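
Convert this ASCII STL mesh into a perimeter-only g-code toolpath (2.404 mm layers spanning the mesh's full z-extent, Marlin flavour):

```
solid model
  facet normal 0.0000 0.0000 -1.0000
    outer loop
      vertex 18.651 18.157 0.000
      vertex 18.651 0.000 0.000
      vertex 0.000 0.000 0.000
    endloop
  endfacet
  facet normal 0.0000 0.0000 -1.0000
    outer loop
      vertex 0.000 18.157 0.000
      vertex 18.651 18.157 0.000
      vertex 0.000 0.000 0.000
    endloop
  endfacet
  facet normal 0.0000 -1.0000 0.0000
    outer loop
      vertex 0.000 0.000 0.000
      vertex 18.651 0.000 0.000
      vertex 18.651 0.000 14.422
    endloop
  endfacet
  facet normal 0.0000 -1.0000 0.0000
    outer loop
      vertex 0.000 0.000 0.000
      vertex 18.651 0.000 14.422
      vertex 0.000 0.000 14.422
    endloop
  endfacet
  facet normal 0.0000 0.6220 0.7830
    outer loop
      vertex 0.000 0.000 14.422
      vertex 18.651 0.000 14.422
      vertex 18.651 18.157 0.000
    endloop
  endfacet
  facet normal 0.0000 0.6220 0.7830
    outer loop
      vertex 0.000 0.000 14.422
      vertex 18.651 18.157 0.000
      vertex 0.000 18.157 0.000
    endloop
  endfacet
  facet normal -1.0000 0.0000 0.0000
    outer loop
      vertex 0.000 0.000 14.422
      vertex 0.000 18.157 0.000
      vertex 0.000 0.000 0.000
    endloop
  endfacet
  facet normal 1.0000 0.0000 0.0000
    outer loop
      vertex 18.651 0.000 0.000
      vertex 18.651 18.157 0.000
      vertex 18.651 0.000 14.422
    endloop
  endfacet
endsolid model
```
; perimeter-only toolpath
G21 ; units = mm
G90 ; absolute positioning
G28 ; home
; layer 1
G0 Z2.404
G0 X0.000 Y0.000
G1 X18.651 Y0.000
G1 X18.651 Y15.131
G1 X0.000 Y15.131
G1 X0.000 Y0.000
; layer 2
G0 Z4.807
G0 X0.000 Y0.000
G1 X18.651 Y0.000
G1 X18.651 Y12.105
G1 X0.000 Y12.105
G1 X0.000 Y0.000
; layer 3
G0 Z7.211
G0 X0.000 Y0.000
G1 X18.651 Y0.000
G1 X18.651 Y9.079
G1 X0.000 Y9.079
G1 X0.000 Y0.000
; layer 4
G0 Z9.615
G0 X0.000 Y0.000
G1 X18.651 Y0.000
G1 X18.651 Y6.052
G1 X0.000 Y6.052
G1 X0.000 Y0.000
; layer 5
G0 Z12.018
G0 X0.000 Y0.000
G1 X18.651 Y0.000
G1 X18.651 Y3.026
G1 X0.000 Y3.026
G1 X0.000 Y0.000
M2 ; end

The solid is a wedge (ramp): 18.7 × 18.2 mm base, rising to 14.4 mm along the y=0 edge and sloping linearly to z=0 at y=18.2. Slicing at Δz = 2.404 mm — 6 equal slices spanning the solid's height, so layer i sits at z = i·h/6 — gives 5 non-empty perimeters. Each is a 4-segment closed polygon; G0 lifts to the layer z and rapids to the start vertex, then G1 traces the edges. The cross-section shrinks linearly with z (the slice at the apex is degenerate and omitted).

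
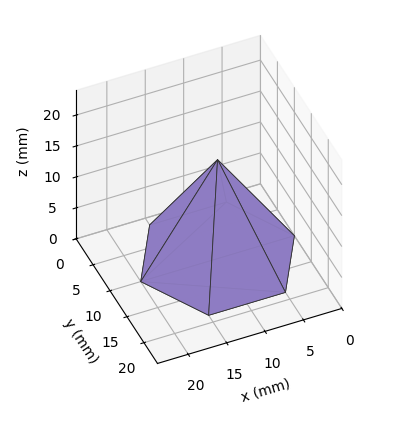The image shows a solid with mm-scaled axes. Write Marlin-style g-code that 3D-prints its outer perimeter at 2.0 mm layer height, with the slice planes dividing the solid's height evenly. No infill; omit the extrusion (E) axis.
Reading the render: the shape is a regular 6-sided pyramid, base circumscribed radius ≈ 10 mm, apex at z ≈ 16 mm (dimensions read to the nearest mm from the axis ticks). For the g-code, the solid's height is divided into equal slices at the stated Δz and each level perimeter traced with G1 moves after a G0 lift.

; perimeter-only toolpath
G21 ; units = mm
G90 ; absolute positioning
G28 ; home
; layer 1
G0 Z2.0
G0 X18.8 Y10.0
G1 X14.4 Y17.6
G1 X5.6 Y17.6
G1 X1.2 Y10.0
G1 X5.6 Y2.4
G1 X14.4 Y2.4
G1 X18.8 Y10.0
; layer 2
G0 Z4.0
G0 X17.5 Y10.0
G1 X13.8 Y16.5
G1 X6.2 Y16.5
G1 X2.5 Y10.0
G1 X6.2 Y3.5
G1 X13.8 Y3.5
G1 X17.5 Y10.0
; layer 3
G0 Z6.0
G0 X16.2 Y10.0
G1 X13.1 Y15.4
G1 X6.9 Y15.4
G1 X3.8 Y10.0
G1 X6.9 Y4.6
G1 X13.1 Y4.6
G1 X16.2 Y10.0
; layer 4
G0 Z8.0
G0 X15.0 Y10.0
G1 X12.5 Y14.3
G1 X7.5 Y14.3
G1 X5.0 Y10.0
G1 X7.5 Y5.7
G1 X12.5 Y5.7
G1 X15.0 Y10.0
; layer 5
G0 Z10.0
G0 X13.8 Y10.0
G1 X11.9 Y13.3
G1 X8.1 Y13.3
G1 X6.2 Y10.0
G1 X8.1 Y6.7
G1 X11.9 Y6.7
G1 X13.8 Y10.0
; layer 6
G0 Z12.0
G0 X12.5 Y10.0
G1 X11.2 Y12.2
G1 X8.8 Y12.2
G1 X7.5 Y10.0
G1 X8.8 Y7.8
G1 X11.2 Y7.8
G1 X12.5 Y10.0
; layer 7
G0 Z14.0
G0 X11.2 Y10.0
G1 X10.6 Y11.1
G1 X9.4 Y11.1
G1 X8.8 Y10.0
G1 X9.4 Y8.9
G1 X10.6 Y8.9
G1 X11.2 Y10.0
M2 ; end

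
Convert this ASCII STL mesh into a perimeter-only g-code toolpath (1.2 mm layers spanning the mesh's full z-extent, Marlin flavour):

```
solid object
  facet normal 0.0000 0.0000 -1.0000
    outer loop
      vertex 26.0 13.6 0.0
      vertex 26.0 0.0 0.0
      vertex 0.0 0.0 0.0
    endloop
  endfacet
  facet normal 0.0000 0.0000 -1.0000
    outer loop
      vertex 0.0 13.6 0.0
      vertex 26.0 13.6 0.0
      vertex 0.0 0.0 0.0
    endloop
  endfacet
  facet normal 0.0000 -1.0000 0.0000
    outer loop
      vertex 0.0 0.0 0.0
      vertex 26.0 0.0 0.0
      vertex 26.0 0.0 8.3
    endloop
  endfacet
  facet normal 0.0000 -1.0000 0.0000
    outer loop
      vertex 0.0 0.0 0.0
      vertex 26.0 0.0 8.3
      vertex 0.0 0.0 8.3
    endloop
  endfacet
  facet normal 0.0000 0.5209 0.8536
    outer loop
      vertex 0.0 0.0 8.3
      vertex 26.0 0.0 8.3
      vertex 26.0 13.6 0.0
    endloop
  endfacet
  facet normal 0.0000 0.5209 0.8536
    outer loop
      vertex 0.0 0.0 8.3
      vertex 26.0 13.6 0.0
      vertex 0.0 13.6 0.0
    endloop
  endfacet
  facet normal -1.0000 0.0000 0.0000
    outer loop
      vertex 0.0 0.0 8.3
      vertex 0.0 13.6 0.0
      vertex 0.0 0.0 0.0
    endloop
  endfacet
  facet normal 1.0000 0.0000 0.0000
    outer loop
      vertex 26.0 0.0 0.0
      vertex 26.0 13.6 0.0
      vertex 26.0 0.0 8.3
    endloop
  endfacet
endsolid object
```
; perimeter-only toolpath
G21 ; units = mm
G90 ; absolute positioning
G28 ; home
; layer 1
G0 Z1.2
G0 X0.0 Y0.0
G1 X26.0 Y0.0
G1 X26.0 Y11.7
G1 X0.0 Y11.7
G1 X0.0 Y0.0
; layer 2
G0 Z2.4
G0 X0.0 Y0.0
G1 X26.0 Y0.0
G1 X26.0 Y9.7
G1 X0.0 Y9.7
G1 X0.0 Y0.0
; layer 3
G0 Z3.6
G0 X0.0 Y0.0
G1 X26.0 Y0.0
G1 X26.0 Y7.8
G1 X0.0 Y7.8
G1 X0.0 Y0.0
; layer 4
G0 Z4.7
G0 X0.0 Y0.0
G1 X26.0 Y0.0
G1 X26.0 Y5.8
G1 X0.0 Y5.8
G1 X0.0 Y0.0
; layer 5
G0 Z5.9
G0 X0.0 Y0.0
G1 X26.0 Y0.0
G1 X26.0 Y3.9
G1 X0.0 Y3.9
G1 X0.0 Y0.0
; layer 6
G0 Z7.1
G0 X0.0 Y0.0
G1 X26.0 Y0.0
G1 X26.0 Y1.9
G1 X0.0 Y1.9
G1 X0.0 Y0.0
M2 ; end

The solid is a wedge (ramp): 26 × 13.6 mm base, rising to 8.3 mm along the y=0 edge and sloping linearly to z=0 at y=13.6. Slicing at Δz = 1.2 mm — 7 equal slices spanning the solid's height, so layer i sits at z = i·h/7 — gives 6 non-empty perimeters. Each is a 4-segment closed polygon; G0 lifts to the layer z and rapids to the start vertex, then G1 traces the edges. The cross-section shrinks linearly with z (the slice at the apex is degenerate and omitted).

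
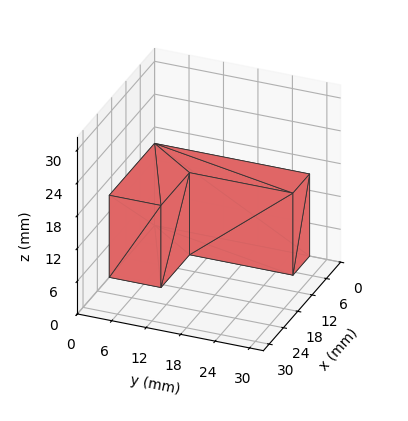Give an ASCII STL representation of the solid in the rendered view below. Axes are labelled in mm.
Reading the render: the shape is an L-shaped prism: outer 19 × 27 mm, arm thicknesses ≈ 9 mm (horizontal) and 7 mm (vertical), extruded 15 mm in z (dimensions read to the nearest mm from the axis ticks). For the STL, each face is triangulated and given an outward normal.

solid part
  facet normal 0.0000 0.0000 -1.0000
    outer loop
      vertex 19.000 9.000 0.000
      vertex 19.000 0.000 0.000
      vertex 0.000 0.000 0.000
    endloop
  endfacet
  facet normal 0.0000 0.0000 -1.0000
    outer loop
      vertex 7.000 9.000 0.000
      vertex 19.000 9.000 0.000
      vertex 0.000 0.000 0.000
    endloop
  endfacet
  facet normal 0.0000 0.0000 -1.0000
    outer loop
      vertex 7.000 27.000 0.000
      vertex 7.000 9.000 0.000
      vertex 0.000 0.000 0.000
    endloop
  endfacet
  facet normal 0.0000 0.0000 -1.0000
    outer loop
      vertex 0.000 27.000 0.000
      vertex 7.000 27.000 0.000
      vertex 0.000 0.000 0.000
    endloop
  endfacet
  facet normal 0.0000 0.0000 1.0000
    outer loop
      vertex 0.000 0.000 15.000
      vertex 19.000 0.000 15.000
      vertex 19.000 9.000 15.000
    endloop
  endfacet
  facet normal 0.0000 0.0000 1.0000
    outer loop
      vertex 0.000 0.000 15.000
      vertex 19.000 9.000 15.000
      vertex 7.000 9.000 15.000
    endloop
  endfacet
  facet normal 0.0000 0.0000 1.0000
    outer loop
      vertex 0.000 0.000 15.000
      vertex 7.000 9.000 15.000
      vertex 7.000 27.000 15.000
    endloop
  endfacet
  facet normal 0.0000 0.0000 1.0000
    outer loop
      vertex 0.000 0.000 15.000
      vertex 7.000 27.000 15.000
      vertex 0.000 27.000 15.000
    endloop
  endfacet
  facet normal 0.0000 -1.0000 0.0000
    outer loop
      vertex 0.000 0.000 0.000
      vertex 19.000 0.000 0.000
      vertex 19.000 0.000 15.000
    endloop
  endfacet
  facet normal 0.0000 -1.0000 0.0000
    outer loop
      vertex 0.000 0.000 0.000
      vertex 19.000 0.000 15.000
      vertex 0.000 0.000 15.000
    endloop
  endfacet
  facet normal 1.0000 0.0000 0.0000
    outer loop
      vertex 19.000 0.000 0.000
      vertex 19.000 9.000 0.000
      vertex 19.000 9.000 15.000
    endloop
  endfacet
  facet normal 1.0000 0.0000 0.0000
    outer loop
      vertex 19.000 0.000 0.000
      vertex 19.000 9.000 15.000
      vertex 19.000 0.000 15.000
    endloop
  endfacet
  facet normal 0.0000 1.0000 0.0000
    outer loop
      vertex 19.000 9.000 0.000
      vertex 7.000 9.000 0.000
      vertex 7.000 9.000 15.000
    endloop
  endfacet
  facet normal 0.0000 1.0000 0.0000
    outer loop
      vertex 19.000 9.000 0.000
      vertex 7.000 9.000 15.000
      vertex 19.000 9.000 15.000
    endloop
  endfacet
  facet normal 1.0000 0.0000 0.0000
    outer loop
      vertex 7.000 9.000 0.000
      vertex 7.000 27.000 0.000
      vertex 7.000 27.000 15.000
    endloop
  endfacet
  facet normal 1.0000 0.0000 0.0000
    outer loop
      vertex 7.000 9.000 0.000
      vertex 7.000 27.000 15.000
      vertex 7.000 9.000 15.000
    endloop
  endfacet
  facet normal 0.0000 1.0000 0.0000
    outer loop
      vertex 7.000 27.000 0.000
      vertex 0.000 27.000 0.000
      vertex 0.000 27.000 15.000
    endloop
  endfacet
  facet normal 0.0000 1.0000 0.0000
    outer loop
      vertex 7.000 27.000 0.000
      vertex 0.000 27.000 15.000
      vertex 7.000 27.000 15.000
    endloop
  endfacet
  facet normal -1.0000 0.0000 0.0000
    outer loop
      vertex 0.000 27.000 0.000
      vertex 0.000 0.000 0.000
      vertex 0.000 0.000 15.000
    endloop
  endfacet
  facet normal -1.0000 0.0000 0.0000
    outer loop
      vertex 0.000 27.000 0.000
      vertex 0.000 0.000 15.000
      vertex 0.000 27.000 15.000
    endloop
  endfacet
endsolid part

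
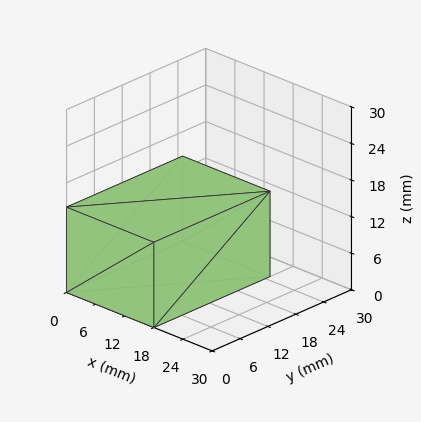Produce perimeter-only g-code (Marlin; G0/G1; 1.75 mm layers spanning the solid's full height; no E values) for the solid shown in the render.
Reading the render: the shape is a rectangular box, roughly 18 × 25 mm footprint and 14 mm tall (dimensions read to the nearest mm from the axis ticks). For the g-code, the solid's height is divided into equal slices at the stated Δz and each level perimeter traced with G1 moves after a G0 lift.

; perimeter-only toolpath
G21 ; units = mm
G90 ; absolute positioning
G28 ; home
; layer 1
G0 Z1.75
G0 X0.00 Y0.00
G1 X18.00 Y0.00
G1 X18.00 Y25.00
G1 X0.00 Y25.00
G1 X0.00 Y0.00
; layer 2
G0 Z3.50
G0 X0.00 Y0.00
G1 X18.00 Y0.00
G1 X18.00 Y25.00
G1 X0.00 Y25.00
G1 X0.00 Y0.00
; layer 3
G0 Z5.25
G0 X0.00 Y0.00
G1 X18.00 Y0.00
G1 X18.00 Y25.00
G1 X0.00 Y25.00
G1 X0.00 Y0.00
; layer 4
G0 Z7.00
G0 X0.00 Y0.00
G1 X18.00 Y0.00
G1 X18.00 Y25.00
G1 X0.00 Y25.00
G1 X0.00 Y0.00
; layer 5
G0 Z8.75
G0 X0.00 Y0.00
G1 X18.00 Y0.00
G1 X18.00 Y25.00
G1 X0.00 Y25.00
G1 X0.00 Y0.00
; layer 6
G0 Z10.50
G0 X0.00 Y0.00
G1 X18.00 Y0.00
G1 X18.00 Y25.00
G1 X0.00 Y25.00
G1 X0.00 Y0.00
; layer 7
G0 Z12.25
G0 X0.00 Y0.00
G1 X18.00 Y0.00
G1 X18.00 Y25.00
G1 X0.00 Y25.00
G1 X0.00 Y0.00
; layer 8
G0 Z14.00
G0 X0.00 Y0.00
G1 X18.00 Y0.00
G1 X18.00 Y25.00
G1 X0.00 Y25.00
G1 X0.00 Y0.00
M2 ; end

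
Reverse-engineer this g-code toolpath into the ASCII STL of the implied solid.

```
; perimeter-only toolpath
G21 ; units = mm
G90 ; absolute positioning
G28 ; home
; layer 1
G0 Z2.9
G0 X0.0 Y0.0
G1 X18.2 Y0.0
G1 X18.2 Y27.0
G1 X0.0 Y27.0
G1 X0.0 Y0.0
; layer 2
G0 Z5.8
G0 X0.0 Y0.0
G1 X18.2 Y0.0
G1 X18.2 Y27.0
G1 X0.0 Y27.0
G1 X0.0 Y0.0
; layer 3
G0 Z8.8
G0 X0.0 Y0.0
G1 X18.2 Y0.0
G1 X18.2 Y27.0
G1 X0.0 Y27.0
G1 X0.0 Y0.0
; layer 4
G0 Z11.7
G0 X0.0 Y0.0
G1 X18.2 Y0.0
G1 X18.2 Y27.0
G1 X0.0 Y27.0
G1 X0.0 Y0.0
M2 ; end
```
solid part
  facet normal 0.0000 0.0000 -1.0000
    outer loop
      vertex 18.2 27.0 0.0
      vertex 18.2 0.0 0.0
      vertex 0.0 0.0 0.0
    endloop
  endfacet
  facet normal 0.0000 0.0000 -1.0000
    outer loop
      vertex 0.0 27.0 0.0
      vertex 18.2 27.0 0.0
      vertex 0.0 0.0 0.0
    endloop
  endfacet
  facet normal 0.0000 0.0000 1.0000
    outer loop
      vertex 0.0 0.0 11.7
      vertex 18.2 0.0 11.7
      vertex 18.2 27.0 11.7
    endloop
  endfacet
  facet normal 0.0000 0.0000 1.0000
    outer loop
      vertex 0.0 0.0 11.7
      vertex 18.2 27.0 11.7
      vertex 0.0 27.0 11.7
    endloop
  endfacet
  facet normal 0.0000 -1.0000 0.0000
    outer loop
      vertex 0.0 0.0 0.0
      vertex 18.2 0.0 0.0
      vertex 18.2 0.0 11.7
    endloop
  endfacet
  facet normal 0.0000 -1.0000 0.0000
    outer loop
      vertex 0.0 0.0 0.0
      vertex 18.2 0.0 11.7
      vertex 0.0 0.0 11.7
    endloop
  endfacet
  facet normal 0.0000 1.0000 0.0000
    outer loop
      vertex 18.2 27.0 11.7
      vertex 18.2 27.0 0.0
      vertex 0.0 27.0 0.0
    endloop
  endfacet
  facet normal 0.0000 1.0000 0.0000
    outer loop
      vertex 0.0 27.0 11.7
      vertex 18.2 27.0 11.7
      vertex 0.0 27.0 0.0
    endloop
  endfacet
  facet normal -1.0000 0.0000 0.0000
    outer loop
      vertex 0.0 27.0 11.7
      vertex 0.0 27.0 0.0
      vertex 0.0 0.0 0.0
    endloop
  endfacet
  facet normal -1.0000 0.0000 0.0000
    outer loop
      vertex 0.0 0.0 11.7
      vertex 0.0 27.0 11.7
      vertex 0.0 0.0 0.0
    endloop
  endfacet
  facet normal 1.0000 0.0000 0.0000
    outer loop
      vertex 18.2 0.0 0.0
      vertex 18.2 27.0 0.0
      vertex 18.2 27.0 11.7
    endloop
  endfacet
  facet normal 1.0000 0.0000 0.0000
    outer loop
      vertex 18.2 0.0 0.0
      vertex 18.2 27.0 11.7
      vertex 18.2 0.0 11.7
    endloop
  endfacet
endsolid part

The G0 Z moves step by Δz≈2.9 mm. Every layer's G1 loop is the same polygon, so the solid is a straight extrusion of it from z=0 to z≈11.7. Closing with flat bottom and top caps and triangulating gives 12 facets — a rectangular box, roughly 18.2 × 27 mm footprint and 11.7 mm tall.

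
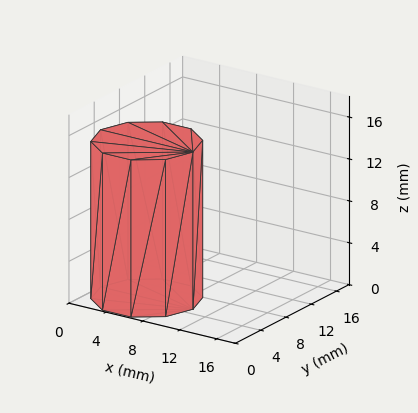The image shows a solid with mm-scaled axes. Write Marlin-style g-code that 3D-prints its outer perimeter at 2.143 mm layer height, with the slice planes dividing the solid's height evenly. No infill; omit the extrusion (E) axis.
Reading the render: the shape is a regular 10-sided prism (a cylinder approximated with 10 flat sides), circumscribed radius ≈ 5 mm, height ≈ 15 mm (dimensions read to the nearest mm from the axis ticks). For the g-code, the solid's height is divided into equal slices at the stated Δz and each level perimeter traced with G1 moves after a G0 lift.

; perimeter-only toolpath
G21 ; units = mm
G90 ; absolute positioning
G28 ; home
; layer 1
G0 Z2.143
G0 X10.000 Y5.000
G1 X9.045 Y7.939
G1 X6.545 Y9.755
G1 X3.455 Y9.755
G1 X0.955 Y7.939
G1 X0.000 Y5.000
G1 X0.955 Y2.061
G1 X3.455 Y0.245
G1 X6.545 Y0.245
G1 X9.045 Y2.061
G1 X10.000 Y5.000
; layer 2
G0 Z4.286
G0 X10.000 Y5.000
G1 X9.045 Y7.939
G1 X6.545 Y9.755
G1 X3.455 Y9.755
G1 X0.955 Y7.939
G1 X0.000 Y5.000
G1 X0.955 Y2.061
G1 X3.455 Y0.245
G1 X6.545 Y0.245
G1 X9.045 Y2.061
G1 X10.000 Y5.000
; layer 3
G0 Z6.429
G0 X10.000 Y5.000
G1 X9.045 Y7.939
G1 X6.545 Y9.755
G1 X3.455 Y9.755
G1 X0.955 Y7.939
G1 X0.000 Y5.000
G1 X0.955 Y2.061
G1 X3.455 Y0.245
G1 X6.545 Y0.245
G1 X9.045 Y2.061
G1 X10.000 Y5.000
; layer 4
G0 Z8.571
G0 X10.000 Y5.000
G1 X9.045 Y7.939
G1 X6.545 Y9.755
G1 X3.455 Y9.755
G1 X0.955 Y7.939
G1 X0.000 Y5.000
G1 X0.955 Y2.061
G1 X3.455 Y0.245
G1 X6.545 Y0.245
G1 X9.045 Y2.061
G1 X10.000 Y5.000
; layer 5
G0 Z10.714
G0 X10.000 Y5.000
G1 X9.045 Y7.939
G1 X6.545 Y9.755
G1 X3.455 Y9.755
G1 X0.955 Y7.939
G1 X0.000 Y5.000
G1 X0.955 Y2.061
G1 X3.455 Y0.245
G1 X6.545 Y0.245
G1 X9.045 Y2.061
G1 X10.000 Y5.000
; layer 6
G0 Z12.857
G0 X10.000 Y5.000
G1 X9.045 Y7.939
G1 X6.545 Y9.755
G1 X3.455 Y9.755
G1 X0.955 Y7.939
G1 X0.000 Y5.000
G1 X0.955 Y2.061
G1 X3.455 Y0.245
G1 X6.545 Y0.245
G1 X9.045 Y2.061
G1 X10.000 Y5.000
; layer 7
G0 Z15.000
G0 X10.000 Y5.000
G1 X9.045 Y7.939
G1 X6.545 Y9.755
G1 X3.455 Y9.755
G1 X0.955 Y7.939
G1 X0.000 Y5.000
G1 X0.955 Y2.061
G1 X3.455 Y0.245
G1 X6.545 Y0.245
G1 X9.045 Y2.061
G1 X10.000 Y5.000
M2 ; end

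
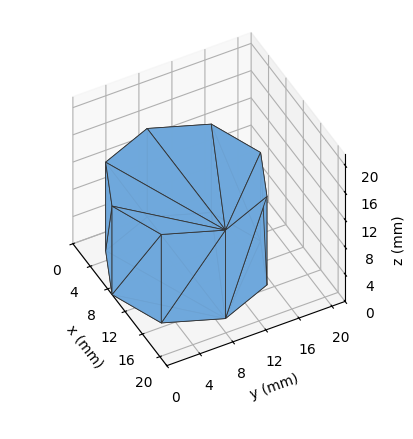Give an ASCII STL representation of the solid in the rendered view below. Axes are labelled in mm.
Reading the render: the shape is a regular 8-sided prism (a cylinder approximated with 8 flat sides), circumscribed radius ≈ 9 mm, height ≈ 13 mm (dimensions read to the nearest mm from the axis ticks). For the STL, each face is triangulated and given an outward normal.

solid part
  facet normal 0.0000 0.0000 -1.0000
    outer loop
      vertex 9.0 18.0 0.0
      vertex 15.4 15.4 0.0
      vertex 18.0 9.0 0.0
    endloop
  endfacet
  facet normal 0.0000 0.0000 -1.0000
    outer loop
      vertex 2.6 15.4 0.0
      vertex 9.0 18.0 0.0
      vertex 18.0 9.0 0.0
    endloop
  endfacet
  facet normal 0.0000 0.0000 -1.0000
    outer loop
      vertex 0.0 9.0 0.0
      vertex 2.6 15.4 0.0
      vertex 18.0 9.0 0.0
    endloop
  endfacet
  facet normal 0.0000 0.0000 -1.0000
    outer loop
      vertex 2.6 2.6 0.0
      vertex 0.0 9.0 0.0
      vertex 18.0 9.0 0.0
    endloop
  endfacet
  facet normal 0.0000 0.0000 -1.0000
    outer loop
      vertex 9.0 0.0 0.0
      vertex 2.6 2.6 0.0
      vertex 18.0 9.0 0.0
    endloop
  endfacet
  facet normal 0.0000 0.0000 -1.0000
    outer loop
      vertex 15.4 2.6 0.0
      vertex 9.0 0.0 0.0
      vertex 18.0 9.0 0.0
    endloop
  endfacet
  facet normal 0.0000 0.0000 1.0000
    outer loop
      vertex 18.0 9.0 13.0
      vertex 15.4 15.4 13.0
      vertex 9.0 18.0 13.0
    endloop
  endfacet
  facet normal 0.0000 0.0000 1.0000
    outer loop
      vertex 18.0 9.0 13.0
      vertex 9.0 18.0 13.0
      vertex 2.6 15.4 13.0
    endloop
  endfacet
  facet normal 0.0000 0.0000 1.0000
    outer loop
      vertex 18.0 9.0 13.0
      vertex 2.6 15.4 13.0
      vertex 0.0 9.0 13.0
    endloop
  endfacet
  facet normal 0.0000 0.0000 1.0000
    outer loop
      vertex 18.0 9.0 13.0
      vertex 0.0 9.0 13.0
      vertex 2.6 2.6 13.0
    endloop
  endfacet
  facet normal 0.0000 0.0000 1.0000
    outer loop
      vertex 18.0 9.0 13.0
      vertex 2.6 2.6 13.0
      vertex 9.0 0.0 13.0
    endloop
  endfacet
  facet normal 0.0000 0.0000 1.0000
    outer loop
      vertex 18.0 9.0 13.0
      vertex 9.0 0.0 13.0
      vertex 15.4 2.6 13.0
    endloop
  endfacet
  facet normal 0.9265 0.3764 0.0000
    outer loop
      vertex 18.0 9.0 0.0
      vertex 15.4 15.4 0.0
      vertex 15.4 15.4 13.0
    endloop
  endfacet
  facet normal 0.9265 0.3764 0.0000
    outer loop
      vertex 18.0 9.0 0.0
      vertex 15.4 15.4 13.0
      vertex 18.0 9.0 13.0
    endloop
  endfacet
  facet normal 0.3764 0.9265 0.0000
    outer loop
      vertex 15.4 15.4 0.0
      vertex 9.0 18.0 0.0
      vertex 9.0 18.0 13.0
    endloop
  endfacet
  facet normal 0.3764 0.9265 0.0000
    outer loop
      vertex 15.4 15.4 0.0
      vertex 9.0 18.0 13.0
      vertex 15.4 15.4 13.0
    endloop
  endfacet
  facet normal -0.3764 0.9265 0.0000
    outer loop
      vertex 9.0 18.0 0.0
      vertex 2.6 15.4 0.0
      vertex 2.6 15.4 13.0
    endloop
  endfacet
  facet normal -0.3764 0.9265 0.0000
    outer loop
      vertex 9.0 18.0 0.0
      vertex 2.6 15.4 13.0
      vertex 9.0 18.0 13.0
    endloop
  endfacet
  facet normal -0.9265 0.3764 0.0000
    outer loop
      vertex 2.6 15.4 0.0
      vertex 0.0 9.0 0.0
      vertex 0.0 9.0 13.0
    endloop
  endfacet
  facet normal -0.9265 0.3764 0.0000
    outer loop
      vertex 2.6 15.4 0.0
      vertex 0.0 9.0 13.0
      vertex 2.6 15.4 13.0
    endloop
  endfacet
  facet normal -0.9265 -0.3764 0.0000
    outer loop
      vertex 0.0 9.0 0.0
      vertex 2.6 2.6 0.0
      vertex 2.6 2.6 13.0
    endloop
  endfacet
  facet normal -0.9265 -0.3764 0.0000
    outer loop
      vertex 0.0 9.0 0.0
      vertex 2.6 2.6 13.0
      vertex 0.0 9.0 13.0
    endloop
  endfacet
  facet normal -0.3764 -0.9265 0.0000
    outer loop
      vertex 2.6 2.6 0.0
      vertex 9.0 0.0 0.0
      vertex 9.0 0.0 13.0
    endloop
  endfacet
  facet normal -0.3764 -0.9265 0.0000
    outer loop
      vertex 2.6 2.6 0.0
      vertex 9.0 0.0 13.0
      vertex 2.6 2.6 13.0
    endloop
  endfacet
  facet normal 0.3764 -0.9265 0.0000
    outer loop
      vertex 9.0 0.0 0.0
      vertex 15.4 2.6 0.0
      vertex 15.4 2.6 13.0
    endloop
  endfacet
  facet normal 0.3764 -0.9265 0.0000
    outer loop
      vertex 9.0 0.0 0.0
      vertex 15.4 2.6 13.0
      vertex 9.0 0.0 13.0
    endloop
  endfacet
  facet normal 0.9265 -0.3764 0.0000
    outer loop
      vertex 15.4 2.6 0.0
      vertex 18.0 9.0 0.0
      vertex 18.0 9.0 13.0
    endloop
  endfacet
  facet normal 0.9265 -0.3764 0.0000
    outer loop
      vertex 15.4 2.6 0.0
      vertex 18.0 9.0 13.0
      vertex 15.4 2.6 13.0
    endloop
  endfacet
endsolid part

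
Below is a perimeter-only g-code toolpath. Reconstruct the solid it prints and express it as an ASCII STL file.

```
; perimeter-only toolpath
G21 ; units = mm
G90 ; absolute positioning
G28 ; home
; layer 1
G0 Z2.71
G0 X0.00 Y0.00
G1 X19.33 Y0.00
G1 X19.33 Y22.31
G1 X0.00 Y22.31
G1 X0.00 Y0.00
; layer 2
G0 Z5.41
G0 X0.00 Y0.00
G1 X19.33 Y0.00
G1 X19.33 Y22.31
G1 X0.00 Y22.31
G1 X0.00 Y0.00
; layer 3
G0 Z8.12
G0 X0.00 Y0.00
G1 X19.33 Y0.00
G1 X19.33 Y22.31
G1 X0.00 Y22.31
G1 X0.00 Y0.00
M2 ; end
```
solid part
  facet normal 0.0000 0.0000 -1.0000
    outer loop
      vertex 19.33 22.31 0.00
      vertex 19.33 0.00 0.00
      vertex 0.00 0.00 0.00
    endloop
  endfacet
  facet normal 0.0000 0.0000 -1.0000
    outer loop
      vertex 0.00 22.31 0.00
      vertex 19.33 22.31 0.00
      vertex 0.00 0.00 0.00
    endloop
  endfacet
  facet normal 0.0000 0.0000 1.0000
    outer loop
      vertex 0.00 0.00 8.12
      vertex 19.33 0.00 8.12
      vertex 19.33 22.31 8.12
    endloop
  endfacet
  facet normal 0.0000 0.0000 1.0000
    outer loop
      vertex 0.00 0.00 8.12
      vertex 19.33 22.31 8.12
      vertex 0.00 22.31 8.12
    endloop
  endfacet
  facet normal 0.0000 -1.0000 0.0000
    outer loop
      vertex 0.00 0.00 0.00
      vertex 19.33 0.00 0.00
      vertex 19.33 0.00 8.12
    endloop
  endfacet
  facet normal 0.0000 -1.0000 0.0000
    outer loop
      vertex 0.00 0.00 0.00
      vertex 19.33 0.00 8.12
      vertex 0.00 0.00 8.12
    endloop
  endfacet
  facet normal 0.0000 1.0000 0.0000
    outer loop
      vertex 19.33 22.31 8.12
      vertex 19.33 22.31 0.00
      vertex 0.00 22.31 0.00
    endloop
  endfacet
  facet normal 0.0000 1.0000 0.0000
    outer loop
      vertex 0.00 22.31 8.12
      vertex 19.33 22.31 8.12
      vertex 0.00 22.31 0.00
    endloop
  endfacet
  facet normal -1.0000 0.0000 0.0000
    outer loop
      vertex 0.00 22.31 8.12
      vertex 0.00 22.31 0.00
      vertex 0.00 0.00 0.00
    endloop
  endfacet
  facet normal -1.0000 0.0000 0.0000
    outer loop
      vertex 0.00 0.00 8.12
      vertex 0.00 22.31 8.12
      vertex 0.00 0.00 0.00
    endloop
  endfacet
  facet normal 1.0000 0.0000 0.0000
    outer loop
      vertex 19.33 0.00 0.00
      vertex 19.33 22.31 0.00
      vertex 19.33 22.31 8.12
    endloop
  endfacet
  facet normal 1.0000 0.0000 0.0000
    outer loop
      vertex 19.33 0.00 0.00
      vertex 19.33 22.31 8.12
      vertex 19.33 0.00 8.12
    endloop
  endfacet
endsolid part

The G0 Z moves step by Δz≈2.71 mm. Every layer's G1 loop is the same polygon, so the solid is a straight extrusion of it from z=0 to z≈8.12. Closing with flat bottom and top caps and triangulating gives 12 facets — a rectangular box, roughly 19.3 × 22.3 mm footprint and 8.12 mm tall.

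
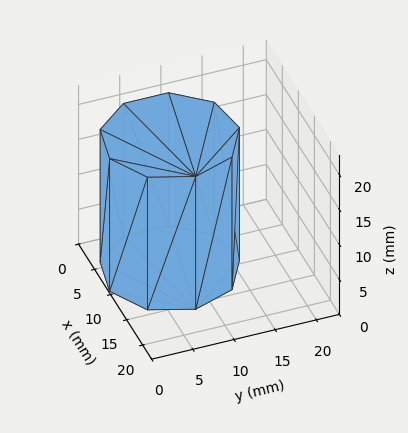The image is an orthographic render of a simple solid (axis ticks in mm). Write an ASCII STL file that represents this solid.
Reading the render: the shape is a regular 9-sided prism (a cylinder approximated with 9 flat sides), circumscribed radius ≈ 8 mm, height ≈ 19 mm (dimensions read to the nearest mm from the axis ticks). For the STL, each face is triangulated and given an outward normal.

solid part
  facet normal 0.0000 0.0000 -1.0000
    outer loop
      vertex 9.39 15.88 0.00
      vertex 14.13 13.14 0.00
      vertex 16.00 8.00 0.00
    endloop
  endfacet
  facet normal 0.0000 0.0000 -1.0000
    outer loop
      vertex 4.00 14.93 0.00
      vertex 9.39 15.88 0.00
      vertex 16.00 8.00 0.00
    endloop
  endfacet
  facet normal 0.0000 0.0000 -1.0000
    outer loop
      vertex 0.48 10.74 0.00
      vertex 4.00 14.93 0.00
      vertex 16.00 8.00 0.00
    endloop
  endfacet
  facet normal 0.0000 0.0000 -1.0000
    outer loop
      vertex 0.48 5.26 0.00
      vertex 0.48 10.74 0.00
      vertex 16.00 8.00 0.00
    endloop
  endfacet
  facet normal 0.0000 0.0000 -1.0000
    outer loop
      vertex 4.00 1.07 0.00
      vertex 0.48 5.26 0.00
      vertex 16.00 8.00 0.00
    endloop
  endfacet
  facet normal 0.0000 0.0000 -1.0000
    outer loop
      vertex 9.39 0.12 0.00
      vertex 4.00 1.07 0.00
      vertex 16.00 8.00 0.00
    endloop
  endfacet
  facet normal 0.0000 0.0000 -1.0000
    outer loop
      vertex 14.13 2.86 0.00
      vertex 9.39 0.12 0.00
      vertex 16.00 8.00 0.00
    endloop
  endfacet
  facet normal 0.0000 0.0000 1.0000
    outer loop
      vertex 16.00 8.00 19.00
      vertex 14.13 13.14 19.00
      vertex 9.39 15.88 19.00
    endloop
  endfacet
  facet normal 0.0000 0.0000 1.0000
    outer loop
      vertex 16.00 8.00 19.00
      vertex 9.39 15.88 19.00
      vertex 4.00 14.93 19.00
    endloop
  endfacet
  facet normal 0.0000 0.0000 1.0000
    outer loop
      vertex 16.00 8.00 19.00
      vertex 4.00 14.93 19.00
      vertex 0.48 10.74 19.00
    endloop
  endfacet
  facet normal 0.0000 0.0000 1.0000
    outer loop
      vertex 16.00 8.00 19.00
      vertex 0.48 10.74 19.00
      vertex 0.48 5.26 19.00
    endloop
  endfacet
  facet normal 0.0000 0.0000 1.0000
    outer loop
      vertex 16.00 8.00 19.00
      vertex 0.48 5.26 19.00
      vertex 4.00 1.07 19.00
    endloop
  endfacet
  facet normal 0.0000 0.0000 1.0000
    outer loop
      vertex 16.00 8.00 19.00
      vertex 4.00 1.07 19.00
      vertex 9.39 0.12 19.00
    endloop
  endfacet
  facet normal 0.0000 0.0000 1.0000
    outer loop
      vertex 16.00 8.00 19.00
      vertex 9.39 0.12 19.00
      vertex 14.13 2.86 19.00
    endloop
  endfacet
  facet normal 0.9397 0.3419 0.0000
    outer loop
      vertex 16.00 8.00 0.00
      vertex 14.13 13.14 0.00
      vertex 14.13 13.14 19.00
    endloop
  endfacet
  facet normal 0.9397 0.3419 0.0000
    outer loop
      vertex 16.00 8.00 0.00
      vertex 14.13 13.14 19.00
      vertex 16.00 8.00 19.00
    endloop
  endfacet
  facet normal 0.5005 0.8658 0.0000
    outer loop
      vertex 14.13 13.14 0.00
      vertex 9.39 15.88 0.00
      vertex 9.39 15.88 19.00
    endloop
  endfacet
  facet normal 0.5005 0.8658 0.0000
    outer loop
      vertex 14.13 13.14 0.00
      vertex 9.39 15.88 19.00
      vertex 14.13 13.14 19.00
    endloop
  endfacet
  facet normal -0.1736 0.9848 0.0000
    outer loop
      vertex 9.39 15.88 0.00
      vertex 4.00 14.93 0.00
      vertex 4.00 14.93 19.00
    endloop
  endfacet
  facet normal -0.1736 0.9848 0.0000
    outer loop
      vertex 9.39 15.88 0.00
      vertex 4.00 14.93 19.00
      vertex 9.39 15.88 19.00
    endloop
  endfacet
  facet normal -0.7657 0.6432 0.0000
    outer loop
      vertex 4.00 14.93 0.00
      vertex 0.48 10.74 0.00
      vertex 0.48 10.74 19.00
    endloop
  endfacet
  facet normal -0.7657 0.6432 0.0000
    outer loop
      vertex 4.00 14.93 0.00
      vertex 0.48 10.74 19.00
      vertex 4.00 14.93 19.00
    endloop
  endfacet
  facet normal -1.0000 0.0000 0.0000
    outer loop
      vertex 0.48 10.74 0.00
      vertex 0.48 5.26 0.00
      vertex 0.48 5.26 19.00
    endloop
  endfacet
  facet normal -1.0000 0.0000 0.0000
    outer loop
      vertex 0.48 10.74 0.00
      vertex 0.48 5.26 19.00
      vertex 0.48 10.74 19.00
    endloop
  endfacet
  facet normal -0.7657 -0.6432 0.0000
    outer loop
      vertex 0.48 5.26 0.00
      vertex 4.00 1.07 0.00
      vertex 4.00 1.07 19.00
    endloop
  endfacet
  facet normal -0.7657 -0.6432 0.0000
    outer loop
      vertex 0.48 5.26 0.00
      vertex 4.00 1.07 19.00
      vertex 0.48 5.26 19.00
    endloop
  endfacet
  facet normal -0.1736 -0.9848 0.0000
    outer loop
      vertex 4.00 1.07 0.00
      vertex 9.39 0.12 0.00
      vertex 9.39 0.12 19.00
    endloop
  endfacet
  facet normal -0.1736 -0.9848 0.0000
    outer loop
      vertex 4.00 1.07 0.00
      vertex 9.39 0.12 19.00
      vertex 4.00 1.07 19.00
    endloop
  endfacet
  facet normal 0.5005 -0.8658 0.0000
    outer loop
      vertex 9.39 0.12 0.00
      vertex 14.13 2.86 0.00
      vertex 14.13 2.86 19.00
    endloop
  endfacet
  facet normal 0.5005 -0.8658 0.0000
    outer loop
      vertex 9.39 0.12 0.00
      vertex 14.13 2.86 19.00
      vertex 9.39 0.12 19.00
    endloop
  endfacet
  facet normal 0.9397 -0.3419 0.0000
    outer loop
      vertex 14.13 2.86 0.00
      vertex 16.00 8.00 0.00
      vertex 16.00 8.00 19.00
    endloop
  endfacet
  facet normal 0.9397 -0.3419 0.0000
    outer loop
      vertex 14.13 2.86 0.00
      vertex 16.00 8.00 19.00
      vertex 14.13 2.86 19.00
    endloop
  endfacet
endsolid part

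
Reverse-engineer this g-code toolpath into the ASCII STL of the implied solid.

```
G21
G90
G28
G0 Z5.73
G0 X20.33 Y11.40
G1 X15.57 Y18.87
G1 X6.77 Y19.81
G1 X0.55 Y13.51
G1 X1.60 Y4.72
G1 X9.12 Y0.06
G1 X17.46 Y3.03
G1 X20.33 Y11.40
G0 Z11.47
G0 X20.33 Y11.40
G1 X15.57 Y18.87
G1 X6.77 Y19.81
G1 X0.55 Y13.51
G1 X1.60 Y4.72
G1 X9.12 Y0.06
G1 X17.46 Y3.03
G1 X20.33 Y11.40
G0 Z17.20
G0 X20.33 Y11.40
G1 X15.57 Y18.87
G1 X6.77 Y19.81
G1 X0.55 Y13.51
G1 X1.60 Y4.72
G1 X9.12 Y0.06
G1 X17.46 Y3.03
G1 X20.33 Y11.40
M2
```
solid part
  facet normal 0.0000 0.0000 -1.0000
    outer loop
      vertex 6.77 19.81 0.00
      vertex 15.57 18.87 0.00
      vertex 20.33 11.40 0.00
    endloop
  endfacet
  facet normal 0.0000 0.0000 -1.0000
    outer loop
      vertex 0.55 13.51 0.00
      vertex 6.77 19.81 0.00
      vertex 20.33 11.40 0.00
    endloop
  endfacet
  facet normal 0.0000 0.0000 -1.0000
    outer loop
      vertex 1.60 4.72 0.00
      vertex 0.55 13.51 0.00
      vertex 20.33 11.40 0.00
    endloop
  endfacet
  facet normal 0.0000 0.0000 -1.0000
    outer loop
      vertex 9.12 0.06 0.00
      vertex 1.60 4.72 0.00
      vertex 20.33 11.40 0.00
    endloop
  endfacet
  facet normal 0.0000 0.0000 -1.0000
    outer loop
      vertex 17.46 3.03 0.00
      vertex 9.12 0.06 0.00
      vertex 20.33 11.40 0.00
    endloop
  endfacet
  facet normal 0.0000 0.0000 1.0000
    outer loop
      vertex 20.33 11.40 17.20
      vertex 15.57 18.87 17.20
      vertex 6.77 19.81 17.20
    endloop
  endfacet
  facet normal 0.0000 0.0000 1.0000
    outer loop
      vertex 20.33 11.40 17.20
      vertex 6.77 19.81 17.20
      vertex 0.55 13.51 17.20
    endloop
  endfacet
  facet normal 0.0000 0.0000 1.0000
    outer loop
      vertex 20.33 11.40 17.20
      vertex 0.55 13.51 17.20
      vertex 1.60 4.72 17.20
    endloop
  endfacet
  facet normal 0.0000 0.0000 1.0000
    outer loop
      vertex 20.33 11.40 17.20
      vertex 1.60 4.72 17.20
      vertex 9.12 0.06 17.20
    endloop
  endfacet
  facet normal 0.0000 0.0000 1.0000
    outer loop
      vertex 20.33 11.40 17.20
      vertex 9.12 0.06 17.20
      vertex 17.46 3.03 17.20
    endloop
  endfacet
  facet normal 0.8433 0.5374 0.0000
    outer loop
      vertex 20.33 11.40 0.00
      vertex 15.57 18.87 0.00
      vertex 15.57 18.87 17.20
    endloop
  endfacet
  facet normal 0.8433 0.5374 0.0000
    outer loop
      vertex 20.33 11.40 0.00
      vertex 15.57 18.87 17.20
      vertex 20.33 11.40 17.20
    endloop
  endfacet
  facet normal 0.1062 0.9943 0.0000
    outer loop
      vertex 15.57 18.87 0.00
      vertex 6.77 19.81 0.00
      vertex 6.77 19.81 17.20
    endloop
  endfacet
  facet normal 0.1062 0.9943 0.0000
    outer loop
      vertex 15.57 18.87 0.00
      vertex 6.77 19.81 17.20
      vertex 15.57 18.87 17.20
    endloop
  endfacet
  facet normal -0.7116 0.7026 0.0000
    outer loop
      vertex 6.77 19.81 0.00
      vertex 0.55 13.51 0.00
      vertex 0.55 13.51 17.20
    endloop
  endfacet
  facet normal -0.7116 0.7026 0.0000
    outer loop
      vertex 6.77 19.81 0.00
      vertex 0.55 13.51 17.20
      vertex 6.77 19.81 17.20
    endloop
  endfacet
  facet normal -0.9929 -0.1186 0.0000
    outer loop
      vertex 0.55 13.51 0.00
      vertex 1.60 4.72 0.00
      vertex 1.60 4.72 17.20
    endloop
  endfacet
  facet normal -0.9929 -0.1186 0.0000
    outer loop
      vertex 0.55 13.51 0.00
      vertex 1.60 4.72 17.20
      vertex 0.55 13.51 17.20
    endloop
  endfacet
  facet normal -0.5267 -0.8500 0.0000
    outer loop
      vertex 1.60 4.72 0.00
      vertex 9.12 0.06 0.00
      vertex 9.12 0.06 17.20
    endloop
  endfacet
  facet normal -0.5267 -0.8500 0.0000
    outer loop
      vertex 1.60 4.72 0.00
      vertex 9.12 0.06 17.20
      vertex 1.60 4.72 17.20
    endloop
  endfacet
  facet normal 0.3355 -0.9420 0.0000
    outer loop
      vertex 9.12 0.06 0.00
      vertex 17.46 3.03 0.00
      vertex 17.46 3.03 17.20
    endloop
  endfacet
  facet normal 0.3355 -0.9420 0.0000
    outer loop
      vertex 9.12 0.06 0.00
      vertex 17.46 3.03 17.20
      vertex 9.12 0.06 17.20
    endloop
  endfacet
  facet normal 0.9459 -0.3244 0.0000
    outer loop
      vertex 17.46 3.03 0.00
      vertex 20.33 11.40 0.00
      vertex 20.33 11.40 17.20
    endloop
  endfacet
  facet normal 0.9459 -0.3244 0.0000
    outer loop
      vertex 17.46 3.03 0.00
      vertex 20.33 11.40 17.20
      vertex 17.46 3.03 17.20
    endloop
  endfacet
endsolid part

The G0 Z moves step by Δz≈5.73 mm. Every layer's G1 loop is the same polygon, so the solid is a straight extrusion of it from z=0 to z≈17.2. Closing with flat bottom and top caps and triangulating gives 24 facets — a regular 7-sided prism (a cylinder approximated with 7 flat sides), circumscribed radius ≈ 10.2 mm, height ≈ 17.2 mm.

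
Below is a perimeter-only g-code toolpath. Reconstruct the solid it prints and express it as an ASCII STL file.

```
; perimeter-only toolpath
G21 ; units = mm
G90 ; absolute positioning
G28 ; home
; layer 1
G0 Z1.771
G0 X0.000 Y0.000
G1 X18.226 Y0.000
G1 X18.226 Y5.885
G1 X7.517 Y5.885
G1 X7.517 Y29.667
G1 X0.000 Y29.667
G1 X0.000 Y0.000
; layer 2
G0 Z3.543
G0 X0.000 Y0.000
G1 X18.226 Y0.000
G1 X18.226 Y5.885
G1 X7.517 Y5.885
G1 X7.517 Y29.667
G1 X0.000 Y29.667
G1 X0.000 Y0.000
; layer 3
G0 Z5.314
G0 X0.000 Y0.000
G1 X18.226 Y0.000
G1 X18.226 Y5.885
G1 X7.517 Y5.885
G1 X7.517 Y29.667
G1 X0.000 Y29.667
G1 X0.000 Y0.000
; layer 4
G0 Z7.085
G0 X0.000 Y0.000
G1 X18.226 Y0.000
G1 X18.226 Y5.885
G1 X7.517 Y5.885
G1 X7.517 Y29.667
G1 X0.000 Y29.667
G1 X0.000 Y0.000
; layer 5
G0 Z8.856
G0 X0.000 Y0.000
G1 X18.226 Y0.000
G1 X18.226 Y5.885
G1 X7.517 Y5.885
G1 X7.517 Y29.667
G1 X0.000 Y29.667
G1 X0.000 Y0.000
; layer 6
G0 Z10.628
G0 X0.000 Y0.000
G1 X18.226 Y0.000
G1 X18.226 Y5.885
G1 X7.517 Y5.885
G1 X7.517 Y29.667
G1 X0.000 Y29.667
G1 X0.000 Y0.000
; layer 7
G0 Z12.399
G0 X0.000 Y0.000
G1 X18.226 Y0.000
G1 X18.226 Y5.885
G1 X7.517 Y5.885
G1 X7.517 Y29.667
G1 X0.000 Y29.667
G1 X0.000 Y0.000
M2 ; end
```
solid part
  facet normal 0.0000 0.0000 -1.0000
    outer loop
      vertex 18.226 5.885 0.000
      vertex 18.226 0.000 0.000
      vertex 0.000 0.000 0.000
    endloop
  endfacet
  facet normal 0.0000 0.0000 -1.0000
    outer loop
      vertex 7.517 5.885 0.000
      vertex 18.226 5.885 0.000
      vertex 0.000 0.000 0.000
    endloop
  endfacet
  facet normal 0.0000 0.0000 -1.0000
    outer loop
      vertex 7.517 29.667 0.000
      vertex 7.517 5.885 0.000
      vertex 0.000 0.000 0.000
    endloop
  endfacet
  facet normal 0.0000 0.0000 -1.0000
    outer loop
      vertex 0.000 29.667 0.000
      vertex 7.517 29.667 0.000
      vertex 0.000 0.000 0.000
    endloop
  endfacet
  facet normal 0.0000 0.0000 1.0000
    outer loop
      vertex 0.000 0.000 12.399
      vertex 18.226 0.000 12.399
      vertex 18.226 5.885 12.399
    endloop
  endfacet
  facet normal 0.0000 0.0000 1.0000
    outer loop
      vertex 0.000 0.000 12.399
      vertex 18.226 5.885 12.399
      vertex 7.517 5.885 12.399
    endloop
  endfacet
  facet normal 0.0000 0.0000 1.0000
    outer loop
      vertex 0.000 0.000 12.399
      vertex 7.517 5.885 12.399
      vertex 7.517 29.667 12.399
    endloop
  endfacet
  facet normal 0.0000 0.0000 1.0000
    outer loop
      vertex 0.000 0.000 12.399
      vertex 7.517 29.667 12.399
      vertex 0.000 29.667 12.399
    endloop
  endfacet
  facet normal 0.0000 -1.0000 0.0000
    outer loop
      vertex 0.000 0.000 0.000
      vertex 18.226 0.000 0.000
      vertex 18.226 0.000 12.399
    endloop
  endfacet
  facet normal 0.0000 -1.0000 0.0000
    outer loop
      vertex 0.000 0.000 0.000
      vertex 18.226 0.000 12.399
      vertex 0.000 0.000 12.399
    endloop
  endfacet
  facet normal 1.0000 0.0000 0.0000
    outer loop
      vertex 18.226 0.000 0.000
      vertex 18.226 5.885 0.000
      vertex 18.226 5.885 12.399
    endloop
  endfacet
  facet normal 1.0000 0.0000 0.0000
    outer loop
      vertex 18.226 0.000 0.000
      vertex 18.226 5.885 12.399
      vertex 18.226 0.000 12.399
    endloop
  endfacet
  facet normal 0.0000 1.0000 0.0000
    outer loop
      vertex 18.226 5.885 0.000
      vertex 7.517 5.885 0.000
      vertex 7.517 5.885 12.399
    endloop
  endfacet
  facet normal 0.0000 1.0000 0.0000
    outer loop
      vertex 18.226 5.885 0.000
      vertex 7.517 5.885 12.399
      vertex 18.226 5.885 12.399
    endloop
  endfacet
  facet normal 1.0000 0.0000 0.0000
    outer loop
      vertex 7.517 5.885 0.000
      vertex 7.517 29.667 0.000
      vertex 7.517 29.667 12.399
    endloop
  endfacet
  facet normal 1.0000 0.0000 0.0000
    outer loop
      vertex 7.517 5.885 0.000
      vertex 7.517 29.667 12.399
      vertex 7.517 5.885 12.399
    endloop
  endfacet
  facet normal 0.0000 1.0000 0.0000
    outer loop
      vertex 7.517 29.667 0.000
      vertex 0.000 29.667 0.000
      vertex 0.000 29.667 12.399
    endloop
  endfacet
  facet normal 0.0000 1.0000 0.0000
    outer loop
      vertex 7.517 29.667 0.000
      vertex 0.000 29.667 12.399
      vertex 7.517 29.667 12.399
    endloop
  endfacet
  facet normal -1.0000 0.0000 0.0000
    outer loop
      vertex 0.000 29.667 0.000
      vertex 0.000 0.000 0.000
      vertex 0.000 0.000 12.399
    endloop
  endfacet
  facet normal -1.0000 0.0000 0.0000
    outer loop
      vertex 0.000 29.667 0.000
      vertex 0.000 0.000 12.399
      vertex 0.000 29.667 12.399
    endloop
  endfacet
endsolid part

The G0 Z moves step by Δz≈1.771 mm. Every layer's G1 loop is the same polygon, so the solid is a straight extrusion of it from z=0 to z≈12.4. Closing with flat bottom and top caps and triangulating gives 20 facets — an L-shaped prism: outer 18.2 × 29.7 mm, arm thicknesses ≈ 5.88 mm (horizontal) and 7.52 mm (vertical), extruded 12.4 mm in z.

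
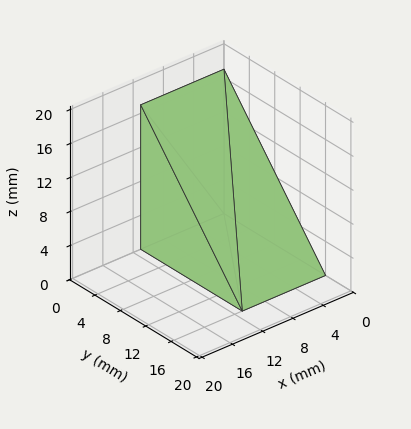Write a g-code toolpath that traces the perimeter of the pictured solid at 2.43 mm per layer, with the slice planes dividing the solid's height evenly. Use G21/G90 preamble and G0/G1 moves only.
Reading the render: the shape is a wedge (ramp): 11 × 16 mm base, rising to 17 mm along the y=0 edge and sloping linearly to z=0 at y=16 (dimensions read to the nearest mm from the axis ticks). For the g-code, the solid's height is divided into equal slices at the stated Δz and each level perimeter traced with G1 moves after a G0 lift.

; perimeter-only toolpath
G21 ; units = mm
G90 ; absolute positioning
G28 ; home
; layer 1
G0 Z2.43
G0 X0.00 Y0.00
G1 X11.00 Y0.00
G1 X11.00 Y13.71
G1 X0.00 Y13.71
G1 X0.00 Y0.00
; layer 2
G0 Z4.86
G0 X0.00 Y0.00
G1 X11.00 Y0.00
G1 X11.00 Y11.43
G1 X0.00 Y11.43
G1 X0.00 Y0.00
; layer 3
G0 Z7.29
G0 X0.00 Y0.00
G1 X11.00 Y0.00
G1 X11.00 Y9.14
G1 X0.00 Y9.14
G1 X0.00 Y0.00
; layer 4
G0 Z9.71
G0 X0.00 Y0.00
G1 X11.00 Y0.00
G1 X11.00 Y6.86
G1 X0.00 Y6.86
G1 X0.00 Y0.00
; layer 5
G0 Z12.14
G0 X0.00 Y0.00
G1 X11.00 Y0.00
G1 X11.00 Y4.57
G1 X0.00 Y4.57
G1 X0.00 Y0.00
; layer 6
G0 Z14.57
G0 X0.00 Y0.00
G1 X11.00 Y0.00
G1 X11.00 Y2.29
G1 X0.00 Y2.29
G1 X0.00 Y0.00
M2 ; end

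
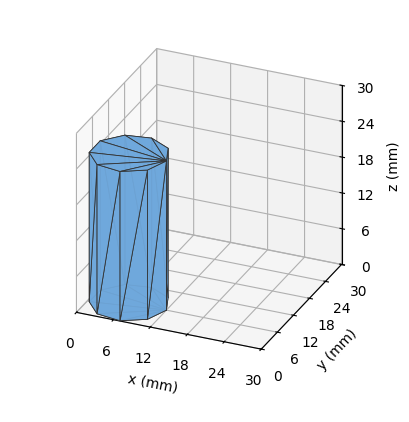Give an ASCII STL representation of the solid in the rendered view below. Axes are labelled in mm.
Reading the render: the shape is a regular 9-sided prism (a cylinder approximated with 9 flat sides), circumscribed radius ≈ 6 mm, height ≈ 25 mm (dimensions read to the nearest mm from the axis ticks). For the STL, each face is triangulated and given an outward normal.

solid part
  facet normal 0.0000 0.0000 -1.0000
    outer loop
      vertex 7.042 11.909 0.000
      vertex 10.596 9.857 0.000
      vertex 12.000 6.000 0.000
    endloop
  endfacet
  facet normal 0.0000 0.0000 -1.0000
    outer loop
      vertex 3.000 11.196 0.000
      vertex 7.042 11.909 0.000
      vertex 12.000 6.000 0.000
    endloop
  endfacet
  facet normal 0.0000 0.0000 -1.0000
    outer loop
      vertex 0.362 8.052 0.000
      vertex 3.000 11.196 0.000
      vertex 12.000 6.000 0.000
    endloop
  endfacet
  facet normal 0.0000 0.0000 -1.0000
    outer loop
      vertex 0.362 3.948 0.000
      vertex 0.362 8.052 0.000
      vertex 12.000 6.000 0.000
    endloop
  endfacet
  facet normal 0.0000 0.0000 -1.0000
    outer loop
      vertex 3.000 0.804 0.000
      vertex 0.362 3.948 0.000
      vertex 12.000 6.000 0.000
    endloop
  endfacet
  facet normal 0.0000 0.0000 -1.0000
    outer loop
      vertex 7.042 0.091 0.000
      vertex 3.000 0.804 0.000
      vertex 12.000 6.000 0.000
    endloop
  endfacet
  facet normal 0.0000 0.0000 -1.0000
    outer loop
      vertex 10.596 2.143 0.000
      vertex 7.042 0.091 0.000
      vertex 12.000 6.000 0.000
    endloop
  endfacet
  facet normal 0.0000 0.0000 1.0000
    outer loop
      vertex 12.000 6.000 25.000
      vertex 10.596 9.857 25.000
      vertex 7.042 11.909 25.000
    endloop
  endfacet
  facet normal 0.0000 0.0000 1.0000
    outer loop
      vertex 12.000 6.000 25.000
      vertex 7.042 11.909 25.000
      vertex 3.000 11.196 25.000
    endloop
  endfacet
  facet normal 0.0000 0.0000 1.0000
    outer loop
      vertex 12.000 6.000 25.000
      vertex 3.000 11.196 25.000
      vertex 0.362 8.052 25.000
    endloop
  endfacet
  facet normal 0.0000 0.0000 1.0000
    outer loop
      vertex 12.000 6.000 25.000
      vertex 0.362 8.052 25.000
      vertex 0.362 3.948 25.000
    endloop
  endfacet
  facet normal 0.0000 0.0000 1.0000
    outer loop
      vertex 12.000 6.000 25.000
      vertex 0.362 3.948 25.000
      vertex 3.000 0.804 25.000
    endloop
  endfacet
  facet normal 0.0000 0.0000 1.0000
    outer loop
      vertex 12.000 6.000 25.000
      vertex 3.000 0.804 25.000
      vertex 7.042 0.091 25.000
    endloop
  endfacet
  facet normal 0.0000 0.0000 1.0000
    outer loop
      vertex 12.000 6.000 25.000
      vertex 7.042 0.091 25.000
      vertex 10.596 2.143 25.000
    endloop
  endfacet
  facet normal 0.9397 0.3421 0.0000
    outer loop
      vertex 12.000 6.000 0.000
      vertex 10.596 9.857 0.000
      vertex 10.596 9.857 25.000
    endloop
  endfacet
  facet normal 0.9397 0.3421 0.0000
    outer loop
      vertex 12.000 6.000 0.000
      vertex 10.596 9.857 25.000
      vertex 12.000 6.000 25.000
    endloop
  endfacet
  facet normal 0.5000 0.8660 0.0000
    outer loop
      vertex 10.596 9.857 0.000
      vertex 7.042 11.909 0.000
      vertex 7.042 11.909 25.000
    endloop
  endfacet
  facet normal 0.5000 0.8660 0.0000
    outer loop
      vertex 10.596 9.857 0.000
      vertex 7.042 11.909 25.000
      vertex 10.596 9.857 25.000
    endloop
  endfacet
  facet normal -0.1737 0.9848 0.0000
    outer loop
      vertex 7.042 11.909 0.000
      vertex 3.000 11.196 0.000
      vertex 3.000 11.196 25.000
    endloop
  endfacet
  facet normal -0.1737 0.9848 0.0000
    outer loop
      vertex 7.042 11.909 0.000
      vertex 3.000 11.196 25.000
      vertex 7.042 11.909 25.000
    endloop
  endfacet
  facet normal -0.7661 0.6428 0.0000
    outer loop
      vertex 3.000 11.196 0.000
      vertex 0.362 8.052 0.000
      vertex 0.362 8.052 25.000
    endloop
  endfacet
  facet normal -0.7661 0.6428 0.0000
    outer loop
      vertex 3.000 11.196 0.000
      vertex 0.362 8.052 25.000
      vertex 3.000 11.196 25.000
    endloop
  endfacet
  facet normal -1.0000 0.0000 0.0000
    outer loop
      vertex 0.362 8.052 0.000
      vertex 0.362 3.948 0.000
      vertex 0.362 3.948 25.000
    endloop
  endfacet
  facet normal -1.0000 0.0000 0.0000
    outer loop
      vertex 0.362 8.052 0.000
      vertex 0.362 3.948 25.000
      vertex 0.362 8.052 25.000
    endloop
  endfacet
  facet normal -0.7661 -0.6428 0.0000
    outer loop
      vertex 0.362 3.948 0.000
      vertex 3.000 0.804 0.000
      vertex 3.000 0.804 25.000
    endloop
  endfacet
  facet normal -0.7661 -0.6428 0.0000
    outer loop
      vertex 0.362 3.948 0.000
      vertex 3.000 0.804 25.000
      vertex 0.362 3.948 25.000
    endloop
  endfacet
  facet normal -0.1737 -0.9848 0.0000
    outer loop
      vertex 3.000 0.804 0.000
      vertex 7.042 0.091 0.000
      vertex 7.042 0.091 25.000
    endloop
  endfacet
  facet normal -0.1737 -0.9848 0.0000
    outer loop
      vertex 3.000 0.804 0.000
      vertex 7.042 0.091 25.000
      vertex 3.000 0.804 25.000
    endloop
  endfacet
  facet normal 0.5000 -0.8660 0.0000
    outer loop
      vertex 7.042 0.091 0.000
      vertex 10.596 2.143 0.000
      vertex 10.596 2.143 25.000
    endloop
  endfacet
  facet normal 0.5000 -0.8660 0.0000
    outer loop
      vertex 7.042 0.091 0.000
      vertex 10.596 2.143 25.000
      vertex 7.042 0.091 25.000
    endloop
  endfacet
  facet normal 0.9397 -0.3421 0.0000
    outer loop
      vertex 10.596 2.143 0.000
      vertex 12.000 6.000 0.000
      vertex 12.000 6.000 25.000
    endloop
  endfacet
  facet normal 0.9397 -0.3421 0.0000
    outer loop
      vertex 10.596 2.143 0.000
      vertex 12.000 6.000 25.000
      vertex 10.596 2.143 25.000
    endloop
  endfacet
endsolid part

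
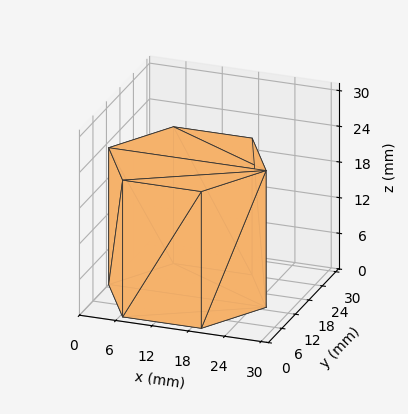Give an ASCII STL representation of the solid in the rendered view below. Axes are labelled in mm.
Reading the render: the shape is a regular 6-sided prism (a cylinder approximated with 6 flat sides), circumscribed radius ≈ 13 mm, height ≈ 23 mm (dimensions read to the nearest mm from the axis ticks). For the STL, each face is triangulated and given an outward normal.

solid part
  facet normal 0.0000 0.0000 -1.0000
    outer loop
      vertex 6.5 24.3 0.0
      vertex 19.5 24.3 0.0
      vertex 26.0 13.0 0.0
    endloop
  endfacet
  facet normal 0.0000 0.0000 -1.0000
    outer loop
      vertex 0.0 13.0 0.0
      vertex 6.5 24.3 0.0
      vertex 26.0 13.0 0.0
    endloop
  endfacet
  facet normal 0.0000 0.0000 -1.0000
    outer loop
      vertex 6.5 1.7 0.0
      vertex 0.0 13.0 0.0
      vertex 26.0 13.0 0.0
    endloop
  endfacet
  facet normal 0.0000 0.0000 -1.0000
    outer loop
      vertex 19.5 1.7 0.0
      vertex 6.5 1.7 0.0
      vertex 26.0 13.0 0.0
    endloop
  endfacet
  facet normal 0.0000 0.0000 1.0000
    outer loop
      vertex 26.0 13.0 23.0
      vertex 19.5 24.3 23.0
      vertex 6.5 24.3 23.0
    endloop
  endfacet
  facet normal 0.0000 0.0000 1.0000
    outer loop
      vertex 26.0 13.0 23.0
      vertex 6.5 24.3 23.0
      vertex 0.0 13.0 23.0
    endloop
  endfacet
  facet normal 0.0000 0.0000 1.0000
    outer loop
      vertex 26.0 13.0 23.0
      vertex 0.0 13.0 23.0
      vertex 6.5 1.7 23.0
    endloop
  endfacet
  facet normal 0.0000 0.0000 1.0000
    outer loop
      vertex 26.0 13.0 23.0
      vertex 6.5 1.7 23.0
      vertex 19.5 1.7 23.0
    endloop
  endfacet
  facet normal 0.8668 0.4986 0.0000
    outer loop
      vertex 26.0 13.0 0.0
      vertex 19.5 24.3 0.0
      vertex 19.5 24.3 23.0
    endloop
  endfacet
  facet normal 0.8668 0.4986 0.0000
    outer loop
      vertex 26.0 13.0 0.0
      vertex 19.5 24.3 23.0
      vertex 26.0 13.0 23.0
    endloop
  endfacet
  facet normal 0.0000 1.0000 0.0000
    outer loop
      vertex 19.5 24.3 0.0
      vertex 6.5 24.3 0.0
      vertex 6.5 24.3 23.0
    endloop
  endfacet
  facet normal 0.0000 1.0000 0.0000
    outer loop
      vertex 19.5 24.3 0.0
      vertex 6.5 24.3 23.0
      vertex 19.5 24.3 23.0
    endloop
  endfacet
  facet normal -0.8668 0.4986 0.0000
    outer loop
      vertex 6.5 24.3 0.0
      vertex 0.0 13.0 0.0
      vertex 0.0 13.0 23.0
    endloop
  endfacet
  facet normal -0.8668 0.4986 0.0000
    outer loop
      vertex 6.5 24.3 0.0
      vertex 0.0 13.0 23.0
      vertex 6.5 24.3 23.0
    endloop
  endfacet
  facet normal -0.8668 -0.4986 0.0000
    outer loop
      vertex 0.0 13.0 0.0
      vertex 6.5 1.7 0.0
      vertex 6.5 1.7 23.0
    endloop
  endfacet
  facet normal -0.8668 -0.4986 0.0000
    outer loop
      vertex 0.0 13.0 0.0
      vertex 6.5 1.7 23.0
      vertex 0.0 13.0 23.0
    endloop
  endfacet
  facet normal 0.0000 -1.0000 0.0000
    outer loop
      vertex 6.5 1.7 0.0
      vertex 19.5 1.7 0.0
      vertex 19.5 1.7 23.0
    endloop
  endfacet
  facet normal 0.0000 -1.0000 0.0000
    outer loop
      vertex 6.5 1.7 0.0
      vertex 19.5 1.7 23.0
      vertex 6.5 1.7 23.0
    endloop
  endfacet
  facet normal 0.8668 -0.4986 0.0000
    outer loop
      vertex 19.5 1.7 0.0
      vertex 26.0 13.0 0.0
      vertex 26.0 13.0 23.0
    endloop
  endfacet
  facet normal 0.8668 -0.4986 0.0000
    outer loop
      vertex 19.5 1.7 0.0
      vertex 26.0 13.0 23.0
      vertex 19.5 1.7 23.0
    endloop
  endfacet
endsolid part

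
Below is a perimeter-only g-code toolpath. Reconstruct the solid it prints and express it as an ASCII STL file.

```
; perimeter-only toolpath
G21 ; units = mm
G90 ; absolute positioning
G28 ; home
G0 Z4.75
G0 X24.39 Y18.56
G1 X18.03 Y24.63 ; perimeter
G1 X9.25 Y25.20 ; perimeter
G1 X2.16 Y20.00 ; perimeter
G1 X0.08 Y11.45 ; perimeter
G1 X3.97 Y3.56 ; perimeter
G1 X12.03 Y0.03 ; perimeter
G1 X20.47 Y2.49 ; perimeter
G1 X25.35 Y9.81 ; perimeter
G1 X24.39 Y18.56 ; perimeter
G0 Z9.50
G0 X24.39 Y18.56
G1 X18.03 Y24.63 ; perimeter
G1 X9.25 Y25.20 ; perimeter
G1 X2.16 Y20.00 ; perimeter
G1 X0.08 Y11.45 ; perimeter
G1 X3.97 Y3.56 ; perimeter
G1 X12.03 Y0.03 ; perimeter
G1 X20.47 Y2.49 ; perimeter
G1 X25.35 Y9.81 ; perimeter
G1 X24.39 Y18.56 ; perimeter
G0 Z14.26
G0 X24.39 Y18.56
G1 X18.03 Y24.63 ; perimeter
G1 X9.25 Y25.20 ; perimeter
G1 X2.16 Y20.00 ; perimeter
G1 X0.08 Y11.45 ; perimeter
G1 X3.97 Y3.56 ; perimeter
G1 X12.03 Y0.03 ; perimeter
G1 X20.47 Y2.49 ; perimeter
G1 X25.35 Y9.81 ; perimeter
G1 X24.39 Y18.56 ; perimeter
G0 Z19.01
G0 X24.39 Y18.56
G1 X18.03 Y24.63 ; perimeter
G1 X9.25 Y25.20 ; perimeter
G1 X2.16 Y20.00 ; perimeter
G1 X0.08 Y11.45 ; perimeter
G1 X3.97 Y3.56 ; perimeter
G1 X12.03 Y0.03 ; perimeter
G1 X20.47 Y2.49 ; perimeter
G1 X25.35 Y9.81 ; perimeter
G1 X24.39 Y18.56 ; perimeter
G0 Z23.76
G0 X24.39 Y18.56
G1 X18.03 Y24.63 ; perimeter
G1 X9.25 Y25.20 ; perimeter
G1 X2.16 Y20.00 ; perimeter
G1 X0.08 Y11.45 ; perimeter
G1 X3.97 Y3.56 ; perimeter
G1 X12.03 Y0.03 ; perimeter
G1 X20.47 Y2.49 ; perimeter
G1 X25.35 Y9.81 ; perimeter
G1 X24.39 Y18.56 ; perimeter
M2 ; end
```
solid part
  facet normal 0.0000 0.0000 -1.0000
    outer loop
      vertex 9.25 25.20 0.00
      vertex 18.03 24.63 0.00
      vertex 24.39 18.56 0.00
    endloop
  endfacet
  facet normal 0.0000 0.0000 -1.0000
    outer loop
      vertex 2.16 20.00 0.00
      vertex 9.25 25.20 0.00
      vertex 24.39 18.56 0.00
    endloop
  endfacet
  facet normal 0.0000 0.0000 -1.0000
    outer loop
      vertex 0.08 11.45 0.00
      vertex 2.16 20.00 0.00
      vertex 24.39 18.56 0.00
    endloop
  endfacet
  facet normal 0.0000 0.0000 -1.0000
    outer loop
      vertex 3.97 3.56 0.00
      vertex 0.08 11.45 0.00
      vertex 24.39 18.56 0.00
    endloop
  endfacet
  facet normal 0.0000 0.0000 -1.0000
    outer loop
      vertex 12.03 0.03 0.00
      vertex 3.97 3.56 0.00
      vertex 24.39 18.56 0.00
    endloop
  endfacet
  facet normal 0.0000 0.0000 -1.0000
    outer loop
      vertex 20.47 2.49 0.00
      vertex 12.03 0.03 0.00
      vertex 24.39 18.56 0.00
    endloop
  endfacet
  facet normal 0.0000 0.0000 -1.0000
    outer loop
      vertex 25.35 9.81 0.00
      vertex 20.47 2.49 0.00
      vertex 24.39 18.56 0.00
    endloop
  endfacet
  facet normal 0.0000 0.0000 1.0000
    outer loop
      vertex 24.39 18.56 23.76
      vertex 18.03 24.63 23.76
      vertex 9.25 25.20 23.76
    endloop
  endfacet
  facet normal 0.0000 0.0000 1.0000
    outer loop
      vertex 24.39 18.56 23.76
      vertex 9.25 25.20 23.76
      vertex 2.16 20.00 23.76
    endloop
  endfacet
  facet normal 0.0000 0.0000 1.0000
    outer loop
      vertex 24.39 18.56 23.76
      vertex 2.16 20.00 23.76
      vertex 0.08 11.45 23.76
    endloop
  endfacet
  facet normal 0.0000 0.0000 1.0000
    outer loop
      vertex 24.39 18.56 23.76
      vertex 0.08 11.45 23.76
      vertex 3.97 3.56 23.76
    endloop
  endfacet
  facet normal 0.0000 0.0000 1.0000
    outer loop
      vertex 24.39 18.56 23.76
      vertex 3.97 3.56 23.76
      vertex 12.03 0.03 23.76
    endloop
  endfacet
  facet normal 0.0000 0.0000 1.0000
    outer loop
      vertex 24.39 18.56 23.76
      vertex 12.03 0.03 23.76
      vertex 20.47 2.49 23.76
    endloop
  endfacet
  facet normal 0.0000 0.0000 1.0000
    outer loop
      vertex 24.39 18.56 23.76
      vertex 20.47 2.49 23.76
      vertex 25.35 9.81 23.76
    endloop
  endfacet
  facet normal 0.6904 0.7234 0.0000
    outer loop
      vertex 24.39 18.56 0.00
      vertex 18.03 24.63 0.00
      vertex 18.03 24.63 23.76
    endloop
  endfacet
  facet normal 0.6904 0.7234 0.0000
    outer loop
      vertex 24.39 18.56 0.00
      vertex 18.03 24.63 23.76
      vertex 24.39 18.56 23.76
    endloop
  endfacet
  facet normal 0.0648 0.9979 0.0000
    outer loop
      vertex 18.03 24.63 0.00
      vertex 9.25 25.20 0.00
      vertex 9.25 25.20 23.76
    endloop
  endfacet
  facet normal 0.0648 0.9979 0.0000
    outer loop
      vertex 18.03 24.63 0.00
      vertex 9.25 25.20 23.76
      vertex 18.03 24.63 23.76
    endloop
  endfacet
  facet normal -0.5914 0.8064 0.0000
    outer loop
      vertex 9.25 25.20 0.00
      vertex 2.16 20.00 0.00
      vertex 2.16 20.00 23.76
    endloop
  endfacet
  facet normal -0.5914 0.8064 0.0000
    outer loop
      vertex 9.25 25.20 0.00
      vertex 2.16 20.00 23.76
      vertex 9.25 25.20 23.76
    endloop
  endfacet
  facet normal -0.9717 0.2364 0.0000
    outer loop
      vertex 2.16 20.00 0.00
      vertex 0.08 11.45 0.00
      vertex 0.08 11.45 23.76
    endloop
  endfacet
  facet normal -0.9717 0.2364 0.0000
    outer loop
      vertex 2.16 20.00 0.00
      vertex 0.08 11.45 23.76
      vertex 2.16 20.00 23.76
    endloop
  endfacet
  facet normal -0.8969 -0.4422 0.0000
    outer loop
      vertex 0.08 11.45 0.00
      vertex 3.97 3.56 0.00
      vertex 3.97 3.56 23.76
    endloop
  endfacet
  facet normal -0.8969 -0.4422 0.0000
    outer loop
      vertex 0.08 11.45 0.00
      vertex 3.97 3.56 23.76
      vertex 0.08 11.45 23.76
    endloop
  endfacet
  facet normal -0.4012 -0.9160 0.0000
    outer loop
      vertex 3.97 3.56 0.00
      vertex 12.03 0.03 0.00
      vertex 12.03 0.03 23.76
    endloop
  endfacet
  facet normal -0.4012 -0.9160 0.0000
    outer loop
      vertex 3.97 3.56 0.00
      vertex 12.03 0.03 23.76
      vertex 3.97 3.56 23.76
    endloop
  endfacet
  facet normal 0.2798 -0.9601 0.0000
    outer loop
      vertex 12.03 0.03 0.00
      vertex 20.47 2.49 0.00
      vertex 20.47 2.49 23.76
    endloop
  endfacet
  facet normal 0.2798 -0.9601 0.0000
    outer loop
      vertex 12.03 0.03 0.00
      vertex 20.47 2.49 23.76
      vertex 12.03 0.03 23.76
    endloop
  endfacet
  facet normal 0.8321 -0.5547 0.0000
    outer loop
      vertex 20.47 2.49 0.00
      vertex 25.35 9.81 0.00
      vertex 25.35 9.81 23.76
    endloop
  endfacet
  facet normal 0.8321 -0.5547 0.0000
    outer loop
      vertex 20.47 2.49 0.00
      vertex 25.35 9.81 23.76
      vertex 20.47 2.49 23.76
    endloop
  endfacet
  facet normal 0.9940 0.1091 0.0000
    outer loop
      vertex 25.35 9.81 0.00
      vertex 24.39 18.56 0.00
      vertex 24.39 18.56 23.76
    endloop
  endfacet
  facet normal 0.9940 0.1091 0.0000
    outer loop
      vertex 25.35 9.81 0.00
      vertex 24.39 18.56 23.76
      vertex 25.35 9.81 23.76
    endloop
  endfacet
endsolid part

The G0 Z moves step by Δz≈4.75 mm. Every layer's G1 loop is the same polygon, so the solid is a straight extrusion of it from z=0 to z≈23.8. Closing with flat bottom and top caps and triangulating gives 32 facets — a regular 9-sided prism (a cylinder approximated with 9 flat sides), circumscribed radius ≈ 12.9 mm, height ≈ 23.8 mm.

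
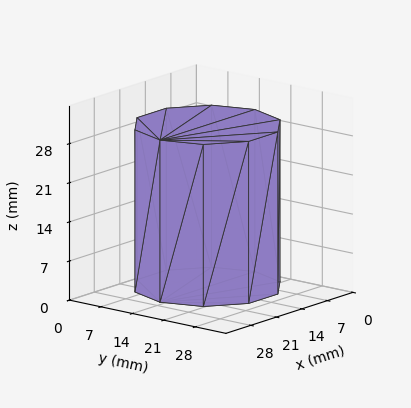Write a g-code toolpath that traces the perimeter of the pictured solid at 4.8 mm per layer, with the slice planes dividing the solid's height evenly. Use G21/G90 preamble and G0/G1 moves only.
Reading the render: the shape is a regular 10-sided prism (a cylinder approximated with 10 flat sides), circumscribed radius ≈ 13 mm, height ≈ 29 mm (dimensions read to the nearest mm from the axis ticks). For the g-code, the solid's height is divided into equal slices at the stated Δz and each level perimeter traced with G1 moves after a G0 lift.

; perimeter-only toolpath
G21 ; units = mm
G90 ; absolute positioning
G28 ; home
; layer 1
G0 Z4.8
G0 X26.0 Y13.0
G1 X23.5 Y20.6
G1 X17.0 Y25.4
G1 X9.0 Y25.4
G1 X2.5 Y20.6
G1 X0.0 Y13.0
G1 X2.5 Y5.4
G1 X9.0 Y0.6
G1 X17.0 Y0.6
G1 X23.5 Y5.4
G1 X26.0 Y13.0
; layer 2
G0 Z9.7
G0 X26.0 Y13.0
G1 X23.5 Y20.6
G1 X17.0 Y25.4
G1 X9.0 Y25.4
G1 X2.5 Y20.6
G1 X0.0 Y13.0
G1 X2.5 Y5.4
G1 X9.0 Y0.6
G1 X17.0 Y0.6
G1 X23.5 Y5.4
G1 X26.0 Y13.0
; layer 3
G0 Z14.5
G0 X26.0 Y13.0
G1 X23.5 Y20.6
G1 X17.0 Y25.4
G1 X9.0 Y25.4
G1 X2.5 Y20.6
G1 X0.0 Y13.0
G1 X2.5 Y5.4
G1 X9.0 Y0.6
G1 X17.0 Y0.6
G1 X23.5 Y5.4
G1 X26.0 Y13.0
; layer 4
G0 Z19.3
G0 X26.0 Y13.0
G1 X23.5 Y20.6
G1 X17.0 Y25.4
G1 X9.0 Y25.4
G1 X2.5 Y20.6
G1 X0.0 Y13.0
G1 X2.5 Y5.4
G1 X9.0 Y0.6
G1 X17.0 Y0.6
G1 X23.5 Y5.4
G1 X26.0 Y13.0
; layer 5
G0 Z24.2
G0 X26.0 Y13.0
G1 X23.5 Y20.6
G1 X17.0 Y25.4
G1 X9.0 Y25.4
G1 X2.5 Y20.6
G1 X0.0 Y13.0
G1 X2.5 Y5.4
G1 X9.0 Y0.6
G1 X17.0 Y0.6
G1 X23.5 Y5.4
G1 X26.0 Y13.0
; layer 6
G0 Z29.0
G0 X26.0 Y13.0
G1 X23.5 Y20.6
G1 X17.0 Y25.4
G1 X9.0 Y25.4
G1 X2.5 Y20.6
G1 X0.0 Y13.0
G1 X2.5 Y5.4
G1 X9.0 Y0.6
G1 X17.0 Y0.6
G1 X23.5 Y5.4
G1 X26.0 Y13.0
M2 ; end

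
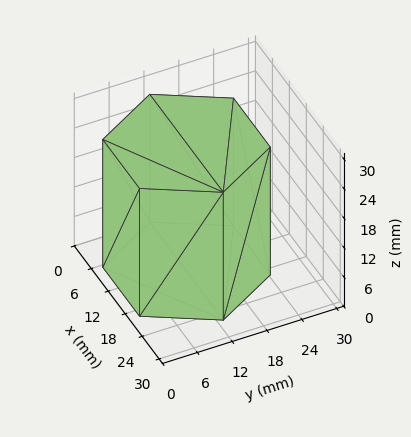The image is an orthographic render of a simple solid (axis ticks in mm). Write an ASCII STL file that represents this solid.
Reading the render: the shape is a regular 6-sided prism (a cylinder approximated with 6 flat sides), circumscribed radius ≈ 13 mm, height ≈ 26 mm (dimensions read to the nearest mm from the axis ticks). For the STL, each face is triangulated and given an outward normal.

solid part
  facet normal 0.0000 0.0000 -1.0000
    outer loop
      vertex 6.500 24.258 0.000
      vertex 19.500 24.258 0.000
      vertex 26.000 13.000 0.000
    endloop
  endfacet
  facet normal 0.0000 0.0000 -1.0000
    outer loop
      vertex 0.000 13.000 0.000
      vertex 6.500 24.258 0.000
      vertex 26.000 13.000 0.000
    endloop
  endfacet
  facet normal 0.0000 0.0000 -1.0000
    outer loop
      vertex 6.500 1.742 0.000
      vertex 0.000 13.000 0.000
      vertex 26.000 13.000 0.000
    endloop
  endfacet
  facet normal 0.0000 0.0000 -1.0000
    outer loop
      vertex 19.500 1.742 0.000
      vertex 6.500 1.742 0.000
      vertex 26.000 13.000 0.000
    endloop
  endfacet
  facet normal 0.0000 0.0000 1.0000
    outer loop
      vertex 26.000 13.000 26.000
      vertex 19.500 24.258 26.000
      vertex 6.500 24.258 26.000
    endloop
  endfacet
  facet normal 0.0000 0.0000 1.0000
    outer loop
      vertex 26.000 13.000 26.000
      vertex 6.500 24.258 26.000
      vertex 0.000 13.000 26.000
    endloop
  endfacet
  facet normal 0.0000 0.0000 1.0000
    outer loop
      vertex 26.000 13.000 26.000
      vertex 0.000 13.000 26.000
      vertex 6.500 1.742 26.000
    endloop
  endfacet
  facet normal 0.0000 0.0000 1.0000
    outer loop
      vertex 26.000 13.000 26.000
      vertex 6.500 1.742 26.000
      vertex 19.500 1.742 26.000
    endloop
  endfacet
  facet normal 0.8660 0.5000 0.0000
    outer loop
      vertex 26.000 13.000 0.000
      vertex 19.500 24.258 0.000
      vertex 19.500 24.258 26.000
    endloop
  endfacet
  facet normal 0.8660 0.5000 0.0000
    outer loop
      vertex 26.000 13.000 0.000
      vertex 19.500 24.258 26.000
      vertex 26.000 13.000 26.000
    endloop
  endfacet
  facet normal 0.0000 1.0000 0.0000
    outer loop
      vertex 19.500 24.258 0.000
      vertex 6.500 24.258 0.000
      vertex 6.500 24.258 26.000
    endloop
  endfacet
  facet normal 0.0000 1.0000 0.0000
    outer loop
      vertex 19.500 24.258 0.000
      vertex 6.500 24.258 26.000
      vertex 19.500 24.258 26.000
    endloop
  endfacet
  facet normal -0.8660 0.5000 0.0000
    outer loop
      vertex 6.500 24.258 0.000
      vertex 0.000 13.000 0.000
      vertex 0.000 13.000 26.000
    endloop
  endfacet
  facet normal -0.8660 0.5000 0.0000
    outer loop
      vertex 6.500 24.258 0.000
      vertex 0.000 13.000 26.000
      vertex 6.500 24.258 26.000
    endloop
  endfacet
  facet normal -0.8660 -0.5000 0.0000
    outer loop
      vertex 0.000 13.000 0.000
      vertex 6.500 1.742 0.000
      vertex 6.500 1.742 26.000
    endloop
  endfacet
  facet normal -0.8660 -0.5000 0.0000
    outer loop
      vertex 0.000 13.000 0.000
      vertex 6.500 1.742 26.000
      vertex 0.000 13.000 26.000
    endloop
  endfacet
  facet normal 0.0000 -1.0000 0.0000
    outer loop
      vertex 6.500 1.742 0.000
      vertex 19.500 1.742 0.000
      vertex 19.500 1.742 26.000
    endloop
  endfacet
  facet normal 0.0000 -1.0000 0.0000
    outer loop
      vertex 6.500 1.742 0.000
      vertex 19.500 1.742 26.000
      vertex 6.500 1.742 26.000
    endloop
  endfacet
  facet normal 0.8660 -0.5000 0.0000
    outer loop
      vertex 19.500 1.742 0.000
      vertex 26.000 13.000 0.000
      vertex 26.000 13.000 26.000
    endloop
  endfacet
  facet normal 0.8660 -0.5000 0.0000
    outer loop
      vertex 19.500 1.742 0.000
      vertex 26.000 13.000 26.000
      vertex 19.500 1.742 26.000
    endloop
  endfacet
endsolid part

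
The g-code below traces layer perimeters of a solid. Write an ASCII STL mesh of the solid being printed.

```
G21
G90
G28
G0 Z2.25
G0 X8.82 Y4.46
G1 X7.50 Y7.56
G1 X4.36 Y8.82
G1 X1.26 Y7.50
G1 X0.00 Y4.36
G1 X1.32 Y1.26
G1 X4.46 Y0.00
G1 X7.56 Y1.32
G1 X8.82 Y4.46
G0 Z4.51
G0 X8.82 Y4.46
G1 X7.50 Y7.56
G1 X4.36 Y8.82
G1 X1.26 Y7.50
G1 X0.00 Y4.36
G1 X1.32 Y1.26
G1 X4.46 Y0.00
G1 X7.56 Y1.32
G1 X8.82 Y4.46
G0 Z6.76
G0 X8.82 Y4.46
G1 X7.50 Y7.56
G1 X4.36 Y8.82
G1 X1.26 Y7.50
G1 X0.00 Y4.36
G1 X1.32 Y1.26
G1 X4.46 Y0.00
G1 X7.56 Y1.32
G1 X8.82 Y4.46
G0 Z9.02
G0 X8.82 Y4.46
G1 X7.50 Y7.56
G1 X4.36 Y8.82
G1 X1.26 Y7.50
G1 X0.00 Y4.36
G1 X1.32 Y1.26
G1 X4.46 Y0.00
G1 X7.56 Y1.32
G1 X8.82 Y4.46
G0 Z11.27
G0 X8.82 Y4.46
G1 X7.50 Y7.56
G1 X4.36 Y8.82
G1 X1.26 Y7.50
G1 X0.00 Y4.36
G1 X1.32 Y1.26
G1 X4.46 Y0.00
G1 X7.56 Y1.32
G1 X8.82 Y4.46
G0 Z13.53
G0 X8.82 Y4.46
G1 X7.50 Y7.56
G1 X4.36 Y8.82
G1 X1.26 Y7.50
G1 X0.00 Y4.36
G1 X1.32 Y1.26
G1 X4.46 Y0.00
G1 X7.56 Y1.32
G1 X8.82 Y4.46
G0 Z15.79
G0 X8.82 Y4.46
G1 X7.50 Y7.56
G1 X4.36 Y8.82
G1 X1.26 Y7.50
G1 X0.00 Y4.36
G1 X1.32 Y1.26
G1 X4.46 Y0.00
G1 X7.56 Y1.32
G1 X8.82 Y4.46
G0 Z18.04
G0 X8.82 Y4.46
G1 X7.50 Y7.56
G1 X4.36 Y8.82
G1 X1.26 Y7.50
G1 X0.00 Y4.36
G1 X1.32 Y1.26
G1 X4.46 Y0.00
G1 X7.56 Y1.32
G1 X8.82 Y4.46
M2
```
solid part
  facet normal 0.0000 0.0000 -1.0000
    outer loop
      vertex 4.36 8.82 0.00
      vertex 7.50 7.56 0.00
      vertex 8.82 4.46 0.00
    endloop
  endfacet
  facet normal 0.0000 0.0000 -1.0000
    outer loop
      vertex 1.26 7.50 0.00
      vertex 4.36 8.82 0.00
      vertex 8.82 4.46 0.00
    endloop
  endfacet
  facet normal 0.0000 0.0000 -1.0000
    outer loop
      vertex 0.00 4.36 0.00
      vertex 1.26 7.50 0.00
      vertex 8.82 4.46 0.00
    endloop
  endfacet
  facet normal 0.0000 0.0000 -1.0000
    outer loop
      vertex 1.32 1.26 0.00
      vertex 0.00 4.36 0.00
      vertex 8.82 4.46 0.00
    endloop
  endfacet
  facet normal 0.0000 0.0000 -1.0000
    outer loop
      vertex 4.46 0.00 0.00
      vertex 1.32 1.26 0.00
      vertex 8.82 4.46 0.00
    endloop
  endfacet
  facet normal 0.0000 0.0000 -1.0000
    outer loop
      vertex 7.56 1.32 0.00
      vertex 4.46 0.00 0.00
      vertex 8.82 4.46 0.00
    endloop
  endfacet
  facet normal 0.0000 0.0000 1.0000
    outer loop
      vertex 8.82 4.46 18.04
      vertex 7.50 7.56 18.04
      vertex 4.36 8.82 18.04
    endloop
  endfacet
  facet normal 0.0000 0.0000 1.0000
    outer loop
      vertex 8.82 4.46 18.04
      vertex 4.36 8.82 18.04
      vertex 1.26 7.50 18.04
    endloop
  endfacet
  facet normal 0.0000 0.0000 1.0000
    outer loop
      vertex 8.82 4.46 18.04
      vertex 1.26 7.50 18.04
      vertex 0.00 4.36 18.04
    endloop
  endfacet
  facet normal 0.0000 0.0000 1.0000
    outer loop
      vertex 8.82 4.46 18.04
      vertex 0.00 4.36 18.04
      vertex 1.32 1.26 18.04
    endloop
  endfacet
  facet normal 0.0000 0.0000 1.0000
    outer loop
      vertex 8.82 4.46 18.04
      vertex 1.32 1.26 18.04
      vertex 4.46 0.00 18.04
    endloop
  endfacet
  facet normal 0.0000 0.0000 1.0000
    outer loop
      vertex 8.82 4.46 18.04
      vertex 4.46 0.00 18.04
      vertex 7.56 1.32 18.04
    endloop
  endfacet
  facet normal 0.9201 0.3918 0.0000
    outer loop
      vertex 8.82 4.46 0.00
      vertex 7.50 7.56 0.00
      vertex 7.50 7.56 18.04
    endloop
  endfacet
  facet normal 0.9201 0.3918 0.0000
    outer loop
      vertex 8.82 4.46 0.00
      vertex 7.50 7.56 18.04
      vertex 8.82 4.46 18.04
    endloop
  endfacet
  facet normal 0.3724 0.9281 0.0000
    outer loop
      vertex 7.50 7.56 0.00
      vertex 4.36 8.82 0.00
      vertex 4.36 8.82 18.04
    endloop
  endfacet
  facet normal 0.3724 0.9281 0.0000
    outer loop
      vertex 7.50 7.56 0.00
      vertex 4.36 8.82 18.04
      vertex 7.50 7.56 18.04
    endloop
  endfacet
  facet normal -0.3918 0.9201 0.0000
    outer loop
      vertex 4.36 8.82 0.00
      vertex 1.26 7.50 0.00
      vertex 1.26 7.50 18.04
    endloop
  endfacet
  facet normal -0.3918 0.9201 0.0000
    outer loop
      vertex 4.36 8.82 0.00
      vertex 1.26 7.50 18.04
      vertex 4.36 8.82 18.04
    endloop
  endfacet
  facet normal -0.9281 0.3724 0.0000
    outer loop
      vertex 1.26 7.50 0.00
      vertex 0.00 4.36 0.00
      vertex 0.00 4.36 18.04
    endloop
  endfacet
  facet normal -0.9281 0.3724 0.0000
    outer loop
      vertex 1.26 7.50 0.00
      vertex 0.00 4.36 18.04
      vertex 1.26 7.50 18.04
    endloop
  endfacet
  facet normal -0.9201 -0.3918 0.0000
    outer loop
      vertex 0.00 4.36 0.00
      vertex 1.32 1.26 0.00
      vertex 1.32 1.26 18.04
    endloop
  endfacet
  facet normal -0.9201 -0.3918 0.0000
    outer loop
      vertex 0.00 4.36 0.00
      vertex 1.32 1.26 18.04
      vertex 0.00 4.36 18.04
    endloop
  endfacet
  facet normal -0.3724 -0.9281 0.0000
    outer loop
      vertex 1.32 1.26 0.00
      vertex 4.46 0.00 0.00
      vertex 4.46 0.00 18.04
    endloop
  endfacet
  facet normal -0.3724 -0.9281 0.0000
    outer loop
      vertex 1.32 1.26 0.00
      vertex 4.46 0.00 18.04
      vertex 1.32 1.26 18.04
    endloop
  endfacet
  facet normal 0.3918 -0.9201 0.0000
    outer loop
      vertex 4.46 0.00 0.00
      vertex 7.56 1.32 0.00
      vertex 7.56 1.32 18.04
    endloop
  endfacet
  facet normal 0.3918 -0.9201 0.0000
    outer loop
      vertex 4.46 0.00 0.00
      vertex 7.56 1.32 18.04
      vertex 4.46 0.00 18.04
    endloop
  endfacet
  facet normal 0.9281 -0.3724 0.0000
    outer loop
      vertex 7.56 1.32 0.00
      vertex 8.82 4.46 0.00
      vertex 8.82 4.46 18.04
    endloop
  endfacet
  facet normal 0.9281 -0.3724 0.0000
    outer loop
      vertex 7.56 1.32 0.00
      vertex 8.82 4.46 18.04
      vertex 7.56 1.32 18.04
    endloop
  endfacet
endsolid part

The G0 Z moves step by Δz≈2.25 mm. Every layer's G1 loop is the same polygon, so the solid is a straight extrusion of it from z=0 to z≈18. Closing with flat bottom and top caps and triangulating gives 28 facets — a regular 8-sided prism (a cylinder approximated with 8 flat sides), circumscribed radius ≈ 4.41 mm, height ≈ 18 mm.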